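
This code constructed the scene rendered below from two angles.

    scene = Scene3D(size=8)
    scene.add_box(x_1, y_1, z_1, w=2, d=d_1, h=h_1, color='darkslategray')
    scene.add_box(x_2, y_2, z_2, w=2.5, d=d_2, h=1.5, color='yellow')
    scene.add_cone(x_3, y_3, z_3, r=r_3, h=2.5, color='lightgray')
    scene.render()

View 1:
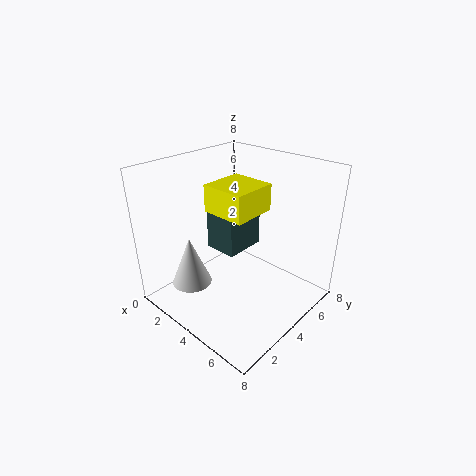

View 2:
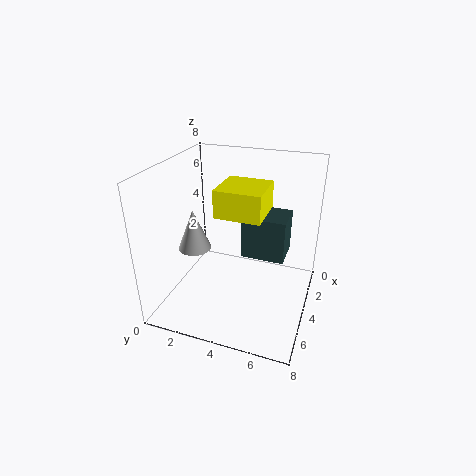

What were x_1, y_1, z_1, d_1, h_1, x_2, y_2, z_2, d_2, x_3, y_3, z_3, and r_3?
x_1 = 1.5
y_1 = 4
z_1 = 2.5
d_1 = 2.5
h_1 = 2.5
x_2 = 2.5
y_2 = 3
z_2 = 5.5
d_2 = 2.5
x_3 = 3.5
y_3 = 1
z_3 = 2.5
r_3 = 1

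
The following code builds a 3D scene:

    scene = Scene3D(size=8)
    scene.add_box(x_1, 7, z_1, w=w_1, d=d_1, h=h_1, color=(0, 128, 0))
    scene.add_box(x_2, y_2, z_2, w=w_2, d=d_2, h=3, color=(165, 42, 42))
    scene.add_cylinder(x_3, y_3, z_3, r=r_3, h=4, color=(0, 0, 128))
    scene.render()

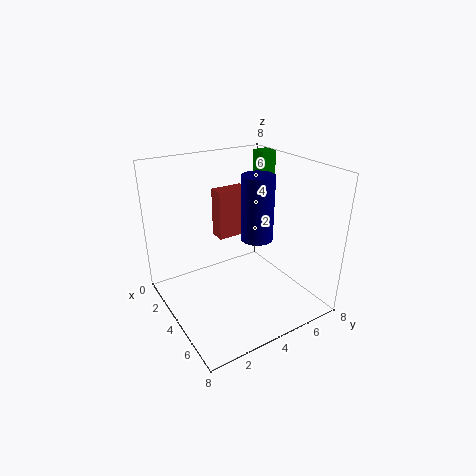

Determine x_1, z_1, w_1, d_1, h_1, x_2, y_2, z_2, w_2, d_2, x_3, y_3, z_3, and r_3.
x_1 = 1, z_1 = 5, w_1 = 1, d_1 = 1, h_1 = 3, x_2 = 1, y_2 = 4, z_2 = 3, w_2 = 1, d_2 = 2, x_3 = 3, y_3 = 6, z_3 = 3, r_3 = 1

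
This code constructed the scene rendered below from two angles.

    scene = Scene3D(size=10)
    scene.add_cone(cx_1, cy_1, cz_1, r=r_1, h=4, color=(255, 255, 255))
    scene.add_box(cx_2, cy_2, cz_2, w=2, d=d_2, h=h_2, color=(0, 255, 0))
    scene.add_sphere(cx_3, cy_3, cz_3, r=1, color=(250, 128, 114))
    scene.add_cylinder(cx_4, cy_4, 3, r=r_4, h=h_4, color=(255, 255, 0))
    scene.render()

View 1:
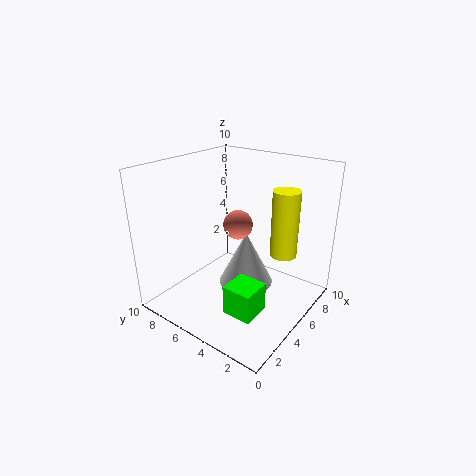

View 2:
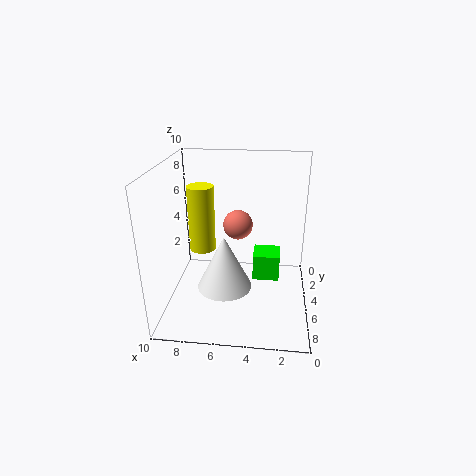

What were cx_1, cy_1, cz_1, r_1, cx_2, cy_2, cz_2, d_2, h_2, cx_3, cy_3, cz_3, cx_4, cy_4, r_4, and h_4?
cx_1 = 6, cy_1 = 5, cz_1 = 1, r_1 = 2, cx_2 = 2, cy_2 = 2, cz_2 = 1, d_2 = 2, h_2 = 2, cx_3 = 5, cy_3 = 5, cz_3 = 6, cx_4 = 8, cy_4 = 3, r_4 = 1, h_4 = 5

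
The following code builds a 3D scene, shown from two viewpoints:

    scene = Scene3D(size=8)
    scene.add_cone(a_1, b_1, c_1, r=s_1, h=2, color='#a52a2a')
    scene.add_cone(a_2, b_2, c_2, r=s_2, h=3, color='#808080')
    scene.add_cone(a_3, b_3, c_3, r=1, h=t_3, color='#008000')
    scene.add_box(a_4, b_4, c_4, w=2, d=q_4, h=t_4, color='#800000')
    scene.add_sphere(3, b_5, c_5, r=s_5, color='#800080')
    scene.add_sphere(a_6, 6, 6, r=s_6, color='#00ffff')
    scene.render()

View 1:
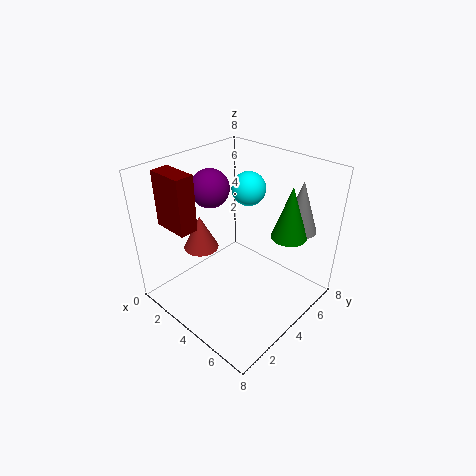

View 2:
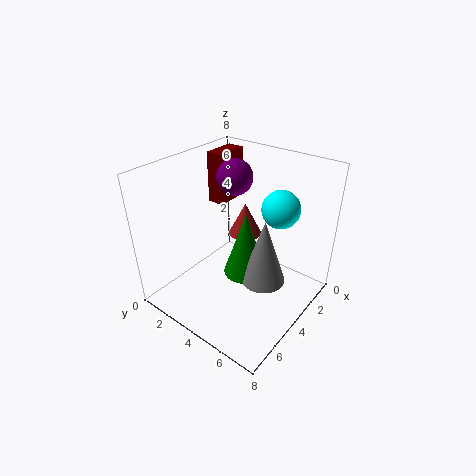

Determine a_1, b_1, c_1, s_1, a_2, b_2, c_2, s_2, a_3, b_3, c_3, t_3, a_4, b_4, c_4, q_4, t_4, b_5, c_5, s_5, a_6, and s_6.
a_1 = 2, b_1 = 3, c_1 = 3, s_1 = 1, a_2 = 6, b_2 = 7, c_2 = 4, s_2 = 1, a_3 = 6, b_3 = 6, c_3 = 4, t_3 = 3, a_4 = 1, b_4 = 1, c_4 = 5, q_4 = 1, t_4 = 3, b_5 = 3, c_5 = 7, s_5 = 1, a_6 = 3, s_6 = 1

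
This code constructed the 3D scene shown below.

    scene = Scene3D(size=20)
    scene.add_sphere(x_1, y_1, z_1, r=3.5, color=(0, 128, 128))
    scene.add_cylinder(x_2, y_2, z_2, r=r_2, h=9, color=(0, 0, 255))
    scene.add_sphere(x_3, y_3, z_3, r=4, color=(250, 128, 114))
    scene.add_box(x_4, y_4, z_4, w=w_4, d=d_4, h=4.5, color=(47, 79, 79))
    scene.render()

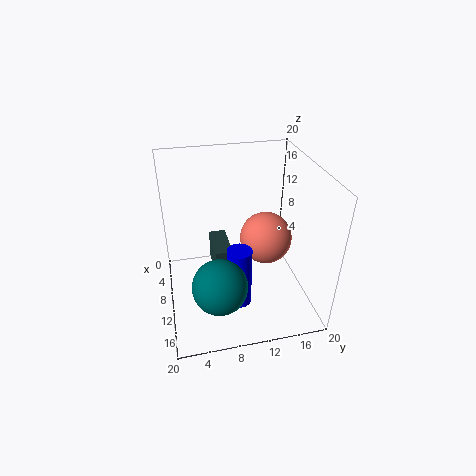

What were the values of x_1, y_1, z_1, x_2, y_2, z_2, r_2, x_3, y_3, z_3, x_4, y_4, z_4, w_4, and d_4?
x_1 = 16.25
y_1 = 6.25
z_1 = 7.25
x_2 = 12
y_2 = 9.75
z_2 = 0.25
r_2 = 1.75
x_3 = 6.5
y_3 = 15.25
z_3 = 7
x_4 = 4
y_4 = 6.75
z_4 = 3.25
w_4 = 6
d_4 = 2.5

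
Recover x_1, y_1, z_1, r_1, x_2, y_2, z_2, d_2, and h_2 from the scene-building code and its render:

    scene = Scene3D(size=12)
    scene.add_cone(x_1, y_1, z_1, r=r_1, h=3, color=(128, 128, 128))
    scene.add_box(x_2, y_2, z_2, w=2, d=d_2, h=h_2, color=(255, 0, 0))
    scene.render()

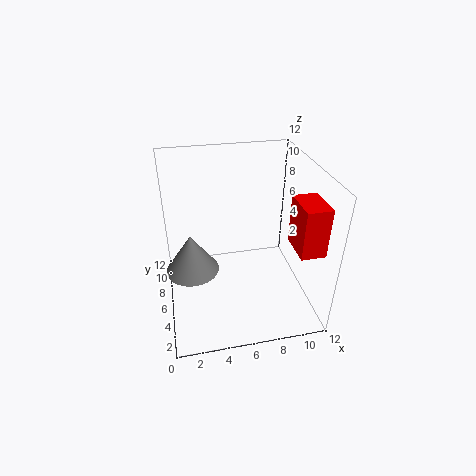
x_1 = 2
y_1 = 4
z_1 = 5
r_1 = 2
x_2 = 10
y_2 = 2
z_2 = 6
d_2 = 3
h_2 = 4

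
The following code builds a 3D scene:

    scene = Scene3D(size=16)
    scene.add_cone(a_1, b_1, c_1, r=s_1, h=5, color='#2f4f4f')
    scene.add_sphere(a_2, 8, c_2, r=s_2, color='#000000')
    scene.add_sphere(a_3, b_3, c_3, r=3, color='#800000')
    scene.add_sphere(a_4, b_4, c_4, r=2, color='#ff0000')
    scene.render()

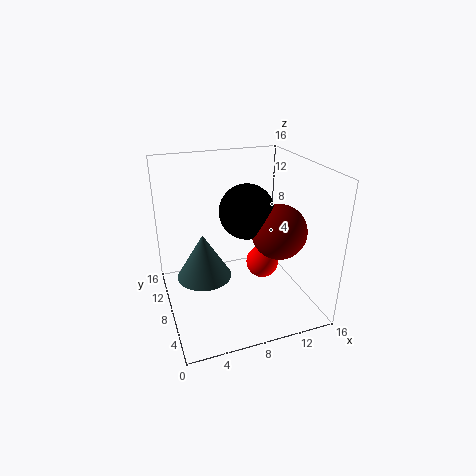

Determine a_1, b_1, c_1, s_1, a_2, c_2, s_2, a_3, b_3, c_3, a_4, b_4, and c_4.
a_1 = 4
b_1 = 8
c_1 = 4
s_1 = 3
a_2 = 9
c_2 = 11
s_2 = 3
a_3 = 12
b_3 = 6
c_3 = 9
a_4 = 12
b_4 = 10
c_4 = 3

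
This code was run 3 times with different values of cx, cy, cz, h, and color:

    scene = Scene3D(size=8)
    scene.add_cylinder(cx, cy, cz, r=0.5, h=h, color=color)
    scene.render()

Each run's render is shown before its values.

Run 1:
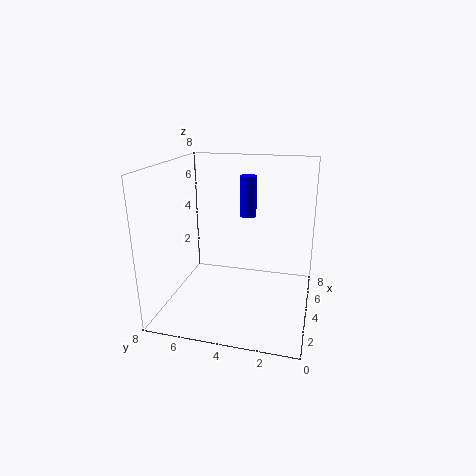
cx = 6.5
cy = 4
cz = 4.5
h = 2.5
color = 'blue'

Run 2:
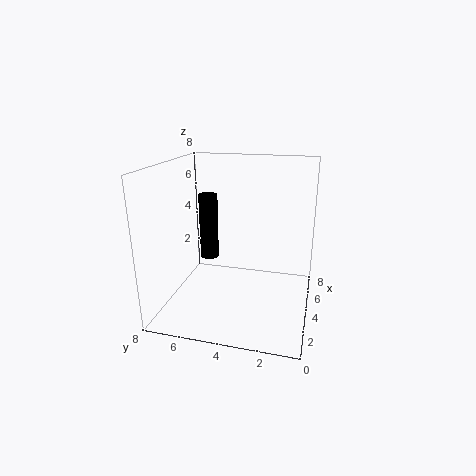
cx = 3.5
cy = 5.5
cz = 3
h = 3.5
color = 'black'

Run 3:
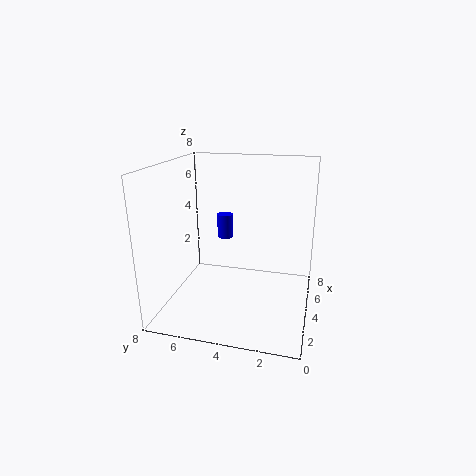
cx = 6.5
cy = 5.5
cz = 3
h = 1.5
color = 'blue'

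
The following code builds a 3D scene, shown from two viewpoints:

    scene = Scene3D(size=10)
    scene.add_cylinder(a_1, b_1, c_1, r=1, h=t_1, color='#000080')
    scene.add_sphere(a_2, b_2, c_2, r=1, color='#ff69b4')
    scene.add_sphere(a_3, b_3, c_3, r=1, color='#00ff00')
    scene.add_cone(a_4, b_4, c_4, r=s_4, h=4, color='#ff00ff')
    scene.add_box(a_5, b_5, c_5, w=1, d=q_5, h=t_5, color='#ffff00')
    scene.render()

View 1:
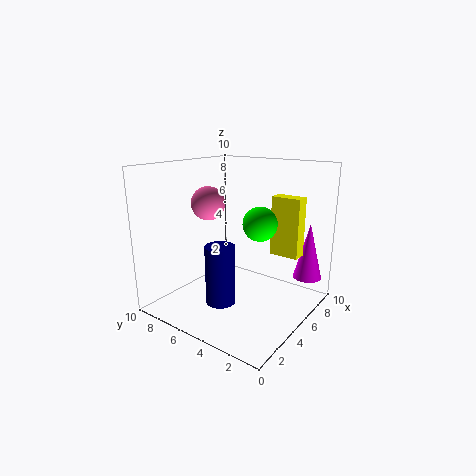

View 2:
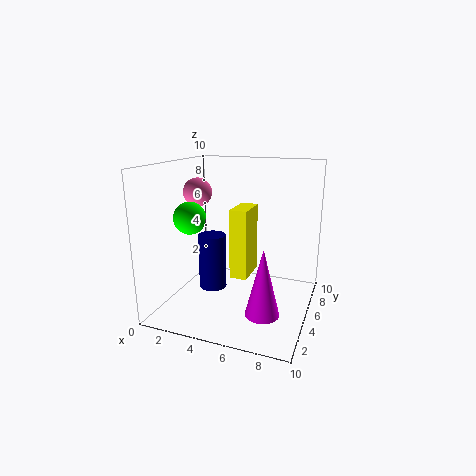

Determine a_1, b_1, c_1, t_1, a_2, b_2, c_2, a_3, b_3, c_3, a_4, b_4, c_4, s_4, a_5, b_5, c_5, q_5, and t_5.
a_1 = 3
b_1 = 5
c_1 = 1
t_1 = 4
a_2 = 2
b_2 = 5
c_2 = 8
a_3 = 3
b_3 = 2
c_3 = 7
a_4 = 8
b_4 = 1
c_4 = 2
s_4 = 1
a_5 = 6
b_5 = 1
c_5 = 4
q_5 = 2
t_5 = 4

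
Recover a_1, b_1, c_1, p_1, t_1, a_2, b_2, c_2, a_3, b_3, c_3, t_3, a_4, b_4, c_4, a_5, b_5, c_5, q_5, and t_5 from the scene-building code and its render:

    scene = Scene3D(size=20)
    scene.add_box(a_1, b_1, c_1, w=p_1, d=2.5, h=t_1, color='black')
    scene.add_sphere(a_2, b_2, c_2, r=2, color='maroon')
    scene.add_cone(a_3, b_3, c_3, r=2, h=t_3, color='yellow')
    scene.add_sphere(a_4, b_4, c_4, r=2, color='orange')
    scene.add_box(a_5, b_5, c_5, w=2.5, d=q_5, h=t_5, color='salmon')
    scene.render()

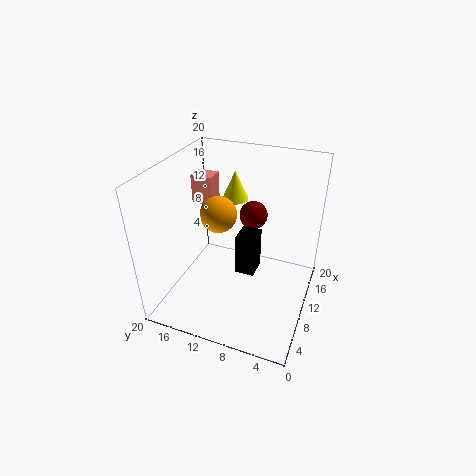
a_1 = 6.5; b_1 = 6.5; c_1 = 7; p_1 = 3; t_1 = 5.5; a_2 = 13.5; b_2 = 9; c_2 = 12; a_3 = 16.5; b_3 = 13; c_3 = 12.5; t_3 = 4.5; a_4 = 3; b_4 = 9.5; c_4 = 17.5; a_5 = 10.5; b_5 = 14; c_5 = 14; q_5 = 3; t_5 = 4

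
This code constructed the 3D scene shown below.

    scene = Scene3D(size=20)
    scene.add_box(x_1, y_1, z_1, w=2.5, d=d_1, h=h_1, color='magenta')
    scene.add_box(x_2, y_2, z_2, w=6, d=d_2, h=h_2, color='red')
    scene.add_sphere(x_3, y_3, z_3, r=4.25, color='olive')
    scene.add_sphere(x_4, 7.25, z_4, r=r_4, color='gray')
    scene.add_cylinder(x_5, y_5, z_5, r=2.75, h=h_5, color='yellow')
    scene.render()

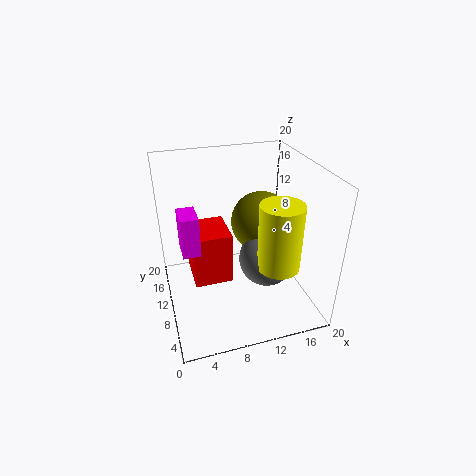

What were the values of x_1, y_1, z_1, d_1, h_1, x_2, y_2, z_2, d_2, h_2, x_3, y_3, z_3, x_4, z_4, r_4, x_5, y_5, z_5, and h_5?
x_1 = 2.25; y_1 = 10; z_1 = 8; d_1 = 4; h_1 = 5.75; x_2 = 4; y_2 = 12.5; z_2 = 0.5; d_2 = 6.75; h_2 = 8.25; x_3 = 13.75; y_3 = 11; z_3 = 11.5; x_4 = 13.25; z_4 = 7.75; r_4 = 3.75; x_5 = 13.75; y_5 = 4.5; z_5 = 8.25; h_5 = 8.75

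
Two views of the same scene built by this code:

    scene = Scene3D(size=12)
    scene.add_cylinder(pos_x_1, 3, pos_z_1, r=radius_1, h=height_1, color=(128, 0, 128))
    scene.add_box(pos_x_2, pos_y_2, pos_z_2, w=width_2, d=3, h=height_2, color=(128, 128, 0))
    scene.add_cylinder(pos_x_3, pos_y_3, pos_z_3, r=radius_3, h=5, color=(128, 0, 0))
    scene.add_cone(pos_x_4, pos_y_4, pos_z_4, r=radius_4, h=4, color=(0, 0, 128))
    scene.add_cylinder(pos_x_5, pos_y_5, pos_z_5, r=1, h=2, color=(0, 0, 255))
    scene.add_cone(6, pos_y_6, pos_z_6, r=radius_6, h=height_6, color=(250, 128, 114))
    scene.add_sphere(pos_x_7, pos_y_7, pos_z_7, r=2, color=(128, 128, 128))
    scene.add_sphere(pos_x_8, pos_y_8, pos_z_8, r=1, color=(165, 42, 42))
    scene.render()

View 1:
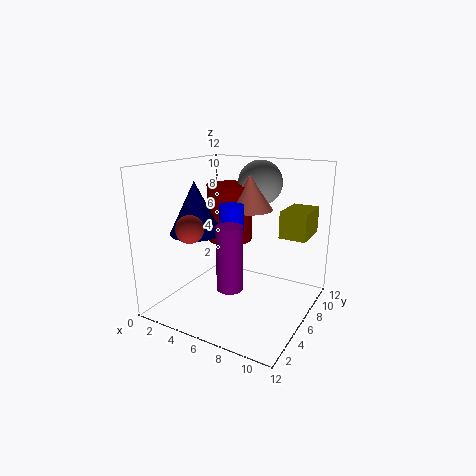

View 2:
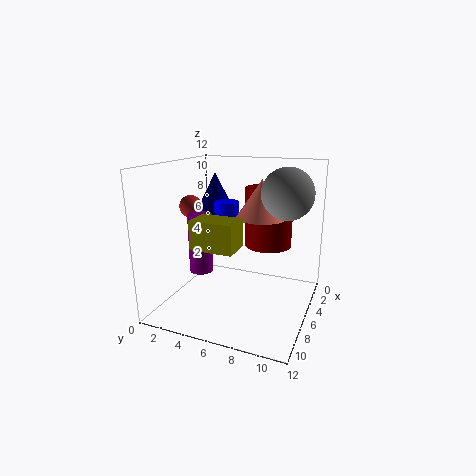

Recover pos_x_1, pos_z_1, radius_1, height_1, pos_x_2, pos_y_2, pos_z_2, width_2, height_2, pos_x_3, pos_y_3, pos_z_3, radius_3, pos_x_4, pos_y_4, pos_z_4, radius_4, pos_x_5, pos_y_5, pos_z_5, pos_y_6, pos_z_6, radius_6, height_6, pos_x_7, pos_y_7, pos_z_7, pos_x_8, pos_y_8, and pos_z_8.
pos_x_1 = 7, pos_z_1 = 3, radius_1 = 1, height_1 = 5, pos_x_2 = 10, pos_y_2 = 5, pos_z_2 = 7, width_2 = 2, height_2 = 2, pos_x_3 = 4, pos_y_3 = 8, pos_z_3 = 5, radius_3 = 2, pos_x_4 = 4, pos_y_4 = 3, pos_z_4 = 7, radius_4 = 2, pos_x_5 = 6, pos_y_5 = 5, pos_z_5 = 7, pos_y_6 = 8, pos_z_6 = 8, radius_6 = 2, height_6 = 3, pos_x_7 = 6, pos_y_7 = 10, pos_z_7 = 10, pos_x_8 = 5, pos_y_8 = 1, pos_z_8 = 8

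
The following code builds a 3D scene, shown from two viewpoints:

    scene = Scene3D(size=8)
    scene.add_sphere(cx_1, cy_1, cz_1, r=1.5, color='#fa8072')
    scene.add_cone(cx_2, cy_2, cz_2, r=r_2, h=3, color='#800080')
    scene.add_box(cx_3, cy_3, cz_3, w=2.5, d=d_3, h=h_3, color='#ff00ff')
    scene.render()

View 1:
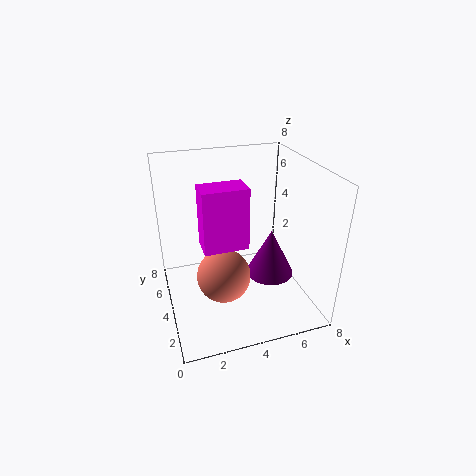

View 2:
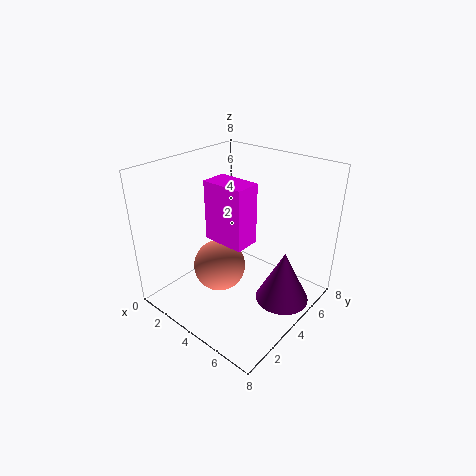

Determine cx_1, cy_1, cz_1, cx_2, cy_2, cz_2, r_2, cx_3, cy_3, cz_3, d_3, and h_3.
cx_1 = 3
cy_1 = 3.5
cz_1 = 2
cx_2 = 6.5
cy_2 = 5
cz_2 = 0.5
r_2 = 1.5
cx_3 = 2
cy_3 = 3.5
cz_3 = 3.5
d_3 = 1.5
h_3 = 3.5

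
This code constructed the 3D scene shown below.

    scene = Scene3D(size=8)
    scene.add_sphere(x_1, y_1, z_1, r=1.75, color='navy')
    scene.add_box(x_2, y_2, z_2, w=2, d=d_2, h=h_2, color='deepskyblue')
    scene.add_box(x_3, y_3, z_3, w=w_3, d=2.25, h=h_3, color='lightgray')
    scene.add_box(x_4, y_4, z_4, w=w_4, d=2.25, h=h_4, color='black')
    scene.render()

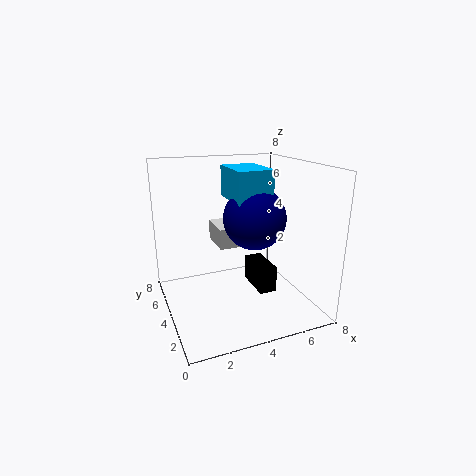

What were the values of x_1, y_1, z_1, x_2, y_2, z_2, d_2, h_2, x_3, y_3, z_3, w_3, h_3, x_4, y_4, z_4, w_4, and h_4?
x_1 = 5; y_1 = 4; z_1 = 5; x_2 = 3.75; y_2 = 3.25; z_2 = 6; d_2 = 2.75; h_2 = 1.75; x_3 = 3.5; y_3 = 5.5; z_3 = 2.75; w_3 = 1.25; h_3 = 1.25; x_4 = 5; y_4 = 3; z_4 = 0.75; w_4 = 1; h_4 = 1.5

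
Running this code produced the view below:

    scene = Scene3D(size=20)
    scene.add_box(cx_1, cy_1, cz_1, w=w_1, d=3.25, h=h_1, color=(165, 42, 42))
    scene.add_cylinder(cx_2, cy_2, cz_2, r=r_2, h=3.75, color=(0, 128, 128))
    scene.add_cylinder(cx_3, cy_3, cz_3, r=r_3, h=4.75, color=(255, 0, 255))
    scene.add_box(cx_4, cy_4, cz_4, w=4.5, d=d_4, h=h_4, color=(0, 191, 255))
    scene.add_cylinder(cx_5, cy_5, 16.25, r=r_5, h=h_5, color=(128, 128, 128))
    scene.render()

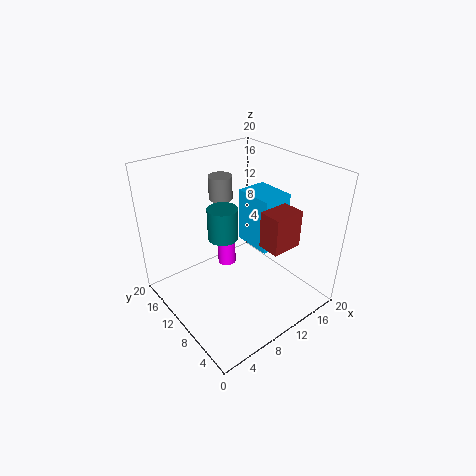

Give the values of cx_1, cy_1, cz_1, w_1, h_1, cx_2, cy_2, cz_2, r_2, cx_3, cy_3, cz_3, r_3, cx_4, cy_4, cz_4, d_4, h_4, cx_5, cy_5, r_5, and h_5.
cx_1 = 12
cy_1 = 4.5
cz_1 = 9
w_1 = 4.5
h_1 = 5.25
cx_2 = 5
cy_2 = 6.5
cz_2 = 13.75
r_2 = 1.75
cx_3 = 13.5
cy_3 = 17.5
cz_3 = 0.25
r_3 = 1.5
cx_4 = 13
cy_4 = 7.75
cz_4 = 7.25
d_4 = 5.75
h_4 = 8
cx_5 = 8
cy_5 = 11
r_5 = 1.5
h_5 = 3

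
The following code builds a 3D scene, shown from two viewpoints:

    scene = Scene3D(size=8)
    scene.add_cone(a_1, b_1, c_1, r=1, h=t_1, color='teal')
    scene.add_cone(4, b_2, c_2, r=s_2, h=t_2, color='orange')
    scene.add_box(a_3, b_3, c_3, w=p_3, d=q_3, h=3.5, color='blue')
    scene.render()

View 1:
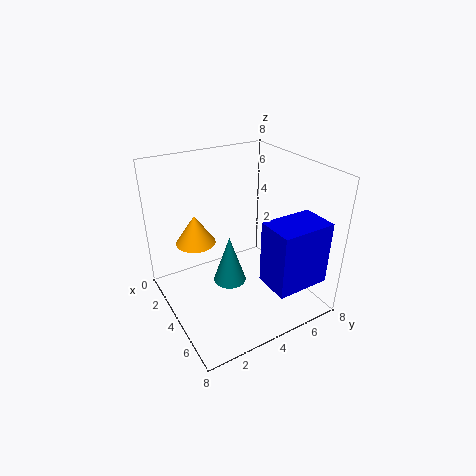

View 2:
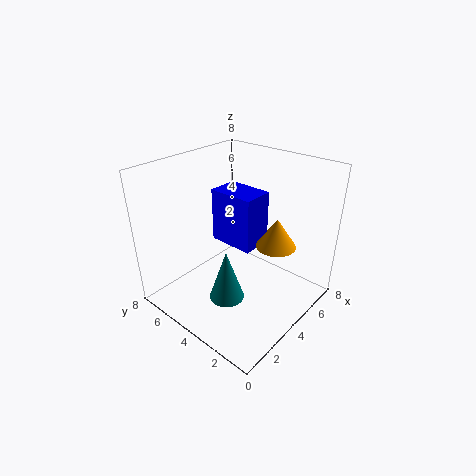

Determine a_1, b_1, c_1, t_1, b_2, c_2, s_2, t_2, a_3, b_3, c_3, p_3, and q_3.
a_1 = 3, b_1 = 4, c_1 = 0.5, t_1 = 3, b_2 = 1.5, c_2 = 4.5, s_2 = 1, t_2 = 1.5, a_3 = 5.5, b_3 = 4.5, c_3 = 2, p_3 = 2, q_3 = 3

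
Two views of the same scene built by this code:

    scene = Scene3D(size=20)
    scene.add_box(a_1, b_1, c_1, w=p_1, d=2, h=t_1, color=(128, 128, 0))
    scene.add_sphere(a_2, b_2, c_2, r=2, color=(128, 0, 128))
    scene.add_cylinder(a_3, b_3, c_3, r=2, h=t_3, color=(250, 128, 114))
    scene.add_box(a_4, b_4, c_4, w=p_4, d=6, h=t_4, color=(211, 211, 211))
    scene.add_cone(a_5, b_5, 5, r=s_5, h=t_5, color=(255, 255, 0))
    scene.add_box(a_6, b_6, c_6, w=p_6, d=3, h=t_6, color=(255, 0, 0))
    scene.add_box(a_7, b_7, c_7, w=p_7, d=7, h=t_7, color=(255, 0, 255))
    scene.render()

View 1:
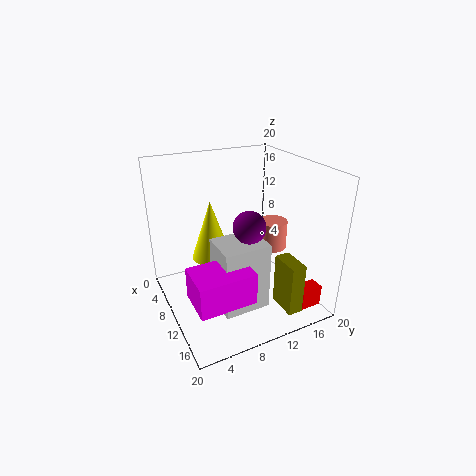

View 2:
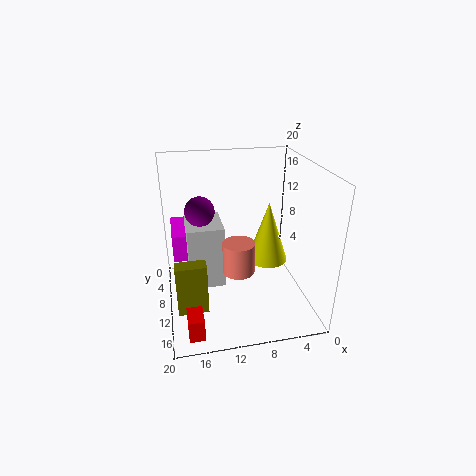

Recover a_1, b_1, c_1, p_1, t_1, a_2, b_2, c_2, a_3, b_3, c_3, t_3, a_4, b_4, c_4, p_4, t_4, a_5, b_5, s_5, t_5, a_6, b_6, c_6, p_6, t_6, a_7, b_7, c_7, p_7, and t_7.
a_1 = 15; b_1 = 13; c_1 = 2; p_1 = 4; t_1 = 7; a_2 = 15; b_2 = 9; c_2 = 14; a_3 = 11; b_3 = 15; c_3 = 8; t_3 = 4; a_4 = 12; b_4 = 5; c_4 = 3; p_4 = 5; t_4 = 9; a_5 = 5; b_5 = 8; s_5 = 3; t_5 = 9; a_6 = 16; b_6 = 16; c_6 = 1; p_6 = 2; t_6 = 3; a_7 = 14; b_7 = 1; c_7 = 6; p_7 = 5; t_7 = 4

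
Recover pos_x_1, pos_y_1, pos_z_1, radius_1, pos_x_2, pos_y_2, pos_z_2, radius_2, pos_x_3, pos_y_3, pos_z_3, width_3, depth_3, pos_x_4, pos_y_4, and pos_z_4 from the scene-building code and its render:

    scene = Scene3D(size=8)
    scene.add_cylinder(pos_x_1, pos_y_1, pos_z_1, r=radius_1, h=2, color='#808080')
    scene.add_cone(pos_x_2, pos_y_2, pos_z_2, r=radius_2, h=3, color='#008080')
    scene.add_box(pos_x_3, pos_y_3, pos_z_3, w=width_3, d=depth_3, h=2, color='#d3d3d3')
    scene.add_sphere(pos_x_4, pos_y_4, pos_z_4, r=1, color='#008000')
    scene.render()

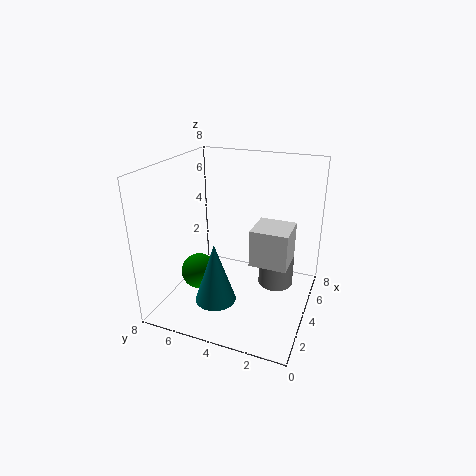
pos_x_1 = 5, pos_y_1 = 2, pos_z_1 = 1, radius_1 = 1, pos_x_2 = 1, pos_y_2 = 4, pos_z_2 = 2, radius_2 = 1, pos_x_3 = 3, pos_y_3 = 1, pos_z_3 = 3, width_3 = 2, depth_3 = 2, pos_x_4 = 3, pos_y_4 = 6, pos_z_4 = 2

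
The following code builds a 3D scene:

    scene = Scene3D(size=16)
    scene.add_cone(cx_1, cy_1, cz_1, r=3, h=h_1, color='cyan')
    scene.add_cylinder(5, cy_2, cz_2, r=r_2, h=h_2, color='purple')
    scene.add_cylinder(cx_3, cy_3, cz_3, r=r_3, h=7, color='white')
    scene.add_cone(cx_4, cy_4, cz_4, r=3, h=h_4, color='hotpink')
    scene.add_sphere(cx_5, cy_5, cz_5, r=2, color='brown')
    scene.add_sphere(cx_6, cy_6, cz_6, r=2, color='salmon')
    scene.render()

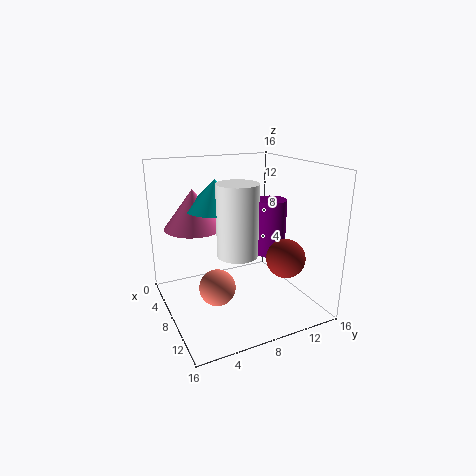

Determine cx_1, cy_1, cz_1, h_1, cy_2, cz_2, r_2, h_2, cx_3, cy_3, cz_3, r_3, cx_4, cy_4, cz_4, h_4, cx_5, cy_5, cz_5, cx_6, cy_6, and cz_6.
cx_1 = 9; cy_1 = 5; cz_1 = 12; h_1 = 3; cy_2 = 14; cz_2 = 4; r_2 = 2; h_2 = 7; cx_3 = 12; cy_3 = 6; cz_3 = 8; r_3 = 2; cx_4 = 8; cy_4 = 3; cz_4 = 10; h_4 = 4; cx_5 = 13; cy_5 = 11; cz_5 = 7; cx_6 = 9; cy_6 = 5; cz_6 = 3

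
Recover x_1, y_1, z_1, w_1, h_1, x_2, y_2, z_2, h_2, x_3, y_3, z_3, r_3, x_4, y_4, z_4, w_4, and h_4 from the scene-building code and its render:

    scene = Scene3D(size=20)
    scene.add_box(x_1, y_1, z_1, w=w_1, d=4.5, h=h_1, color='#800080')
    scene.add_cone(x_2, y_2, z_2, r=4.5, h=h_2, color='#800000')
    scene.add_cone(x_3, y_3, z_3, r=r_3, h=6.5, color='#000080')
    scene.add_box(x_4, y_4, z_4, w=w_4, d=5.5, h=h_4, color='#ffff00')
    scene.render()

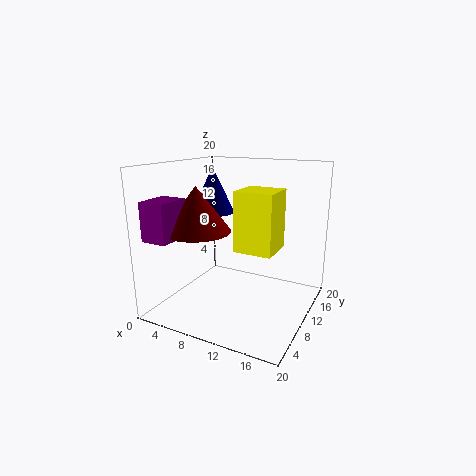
x_1 = 1.5; y_1 = 0.5; z_1 = 11; w_1 = 3.5; h_1 = 5; x_2 = 6; y_2 = 6; z_2 = 11.5; h_2 = 6; x_3 = 5.5; y_3 = 11; z_3 = 13; r_3 = 3; x_4 = 9.5; y_4 = 9.5; z_4 = 8; w_4 = 5.5; h_4 = 8.5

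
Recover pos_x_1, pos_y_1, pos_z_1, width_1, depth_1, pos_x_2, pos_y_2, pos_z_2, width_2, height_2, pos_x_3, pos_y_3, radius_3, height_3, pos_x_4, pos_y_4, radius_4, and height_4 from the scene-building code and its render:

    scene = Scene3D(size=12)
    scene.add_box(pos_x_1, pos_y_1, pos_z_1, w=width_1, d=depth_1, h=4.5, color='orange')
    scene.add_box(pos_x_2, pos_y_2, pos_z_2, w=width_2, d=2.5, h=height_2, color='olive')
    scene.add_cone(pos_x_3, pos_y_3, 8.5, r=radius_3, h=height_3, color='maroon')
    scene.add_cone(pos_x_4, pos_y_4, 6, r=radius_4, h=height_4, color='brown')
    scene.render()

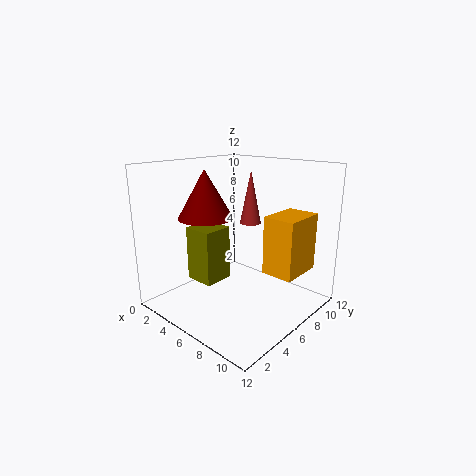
pos_x_1 = 9; pos_y_1 = 5.5; pos_z_1 = 4; width_1 = 2.5; depth_1 = 3.5; pos_x_2 = 3; pos_y_2 = 3; pos_z_2 = 2.5; width_2 = 2.5; height_2 = 4.5; pos_x_3 = 6; pos_y_3 = 2.5; radius_3 = 2; height_3 = 3.5; pos_x_4 = 4; pos_y_4 = 10; radius_4 = 1; height_4 = 5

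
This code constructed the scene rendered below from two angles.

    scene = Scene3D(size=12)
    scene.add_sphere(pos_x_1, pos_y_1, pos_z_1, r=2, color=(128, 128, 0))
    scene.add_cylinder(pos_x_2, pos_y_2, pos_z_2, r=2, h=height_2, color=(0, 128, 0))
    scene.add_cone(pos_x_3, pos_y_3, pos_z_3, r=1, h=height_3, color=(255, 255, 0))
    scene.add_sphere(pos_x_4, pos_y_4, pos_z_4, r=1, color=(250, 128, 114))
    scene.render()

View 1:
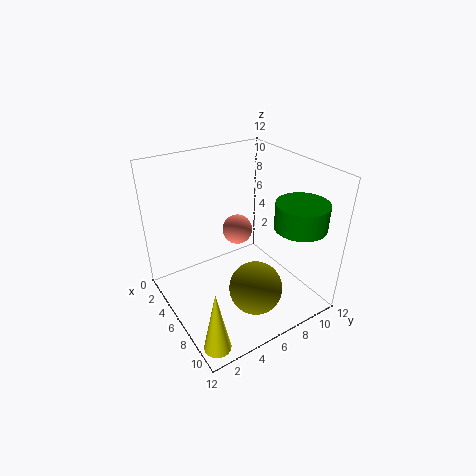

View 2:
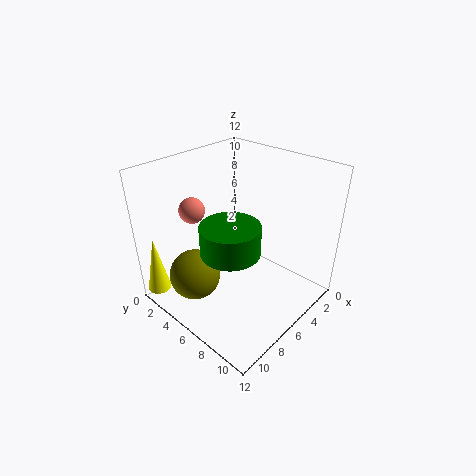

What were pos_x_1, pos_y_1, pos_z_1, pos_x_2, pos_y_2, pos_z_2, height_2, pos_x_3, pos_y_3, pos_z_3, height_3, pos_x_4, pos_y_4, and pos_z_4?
pos_x_1 = 10, pos_y_1 = 5, pos_z_1 = 4, pos_x_2 = 10, pos_y_2 = 9, pos_z_2 = 8, height_2 = 2, pos_x_3 = 11, pos_y_3 = 1, pos_z_3 = 1, height_3 = 5, pos_x_4 = 9, pos_y_4 = 4, pos_z_4 = 9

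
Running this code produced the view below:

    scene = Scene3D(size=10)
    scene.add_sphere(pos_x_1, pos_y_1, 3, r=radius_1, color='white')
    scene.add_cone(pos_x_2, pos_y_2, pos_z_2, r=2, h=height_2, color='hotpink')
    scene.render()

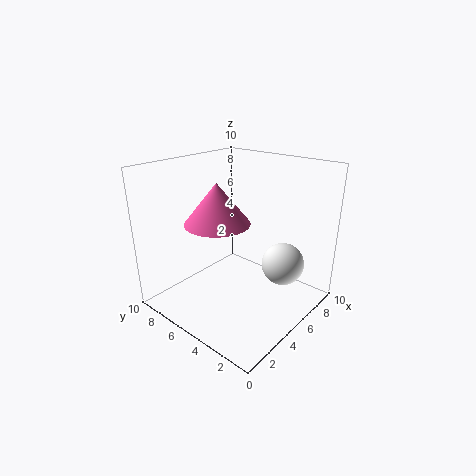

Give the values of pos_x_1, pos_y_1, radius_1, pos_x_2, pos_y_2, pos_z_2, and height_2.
pos_x_1 = 7, pos_y_1 = 2.5, radius_1 = 1.5, pos_x_2 = 2.5, pos_y_2 = 4.5, pos_z_2 = 7, height_2 = 2.5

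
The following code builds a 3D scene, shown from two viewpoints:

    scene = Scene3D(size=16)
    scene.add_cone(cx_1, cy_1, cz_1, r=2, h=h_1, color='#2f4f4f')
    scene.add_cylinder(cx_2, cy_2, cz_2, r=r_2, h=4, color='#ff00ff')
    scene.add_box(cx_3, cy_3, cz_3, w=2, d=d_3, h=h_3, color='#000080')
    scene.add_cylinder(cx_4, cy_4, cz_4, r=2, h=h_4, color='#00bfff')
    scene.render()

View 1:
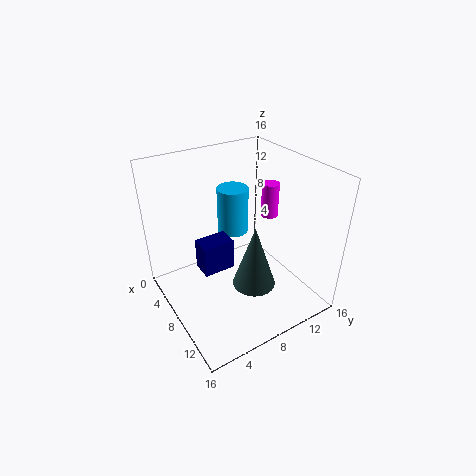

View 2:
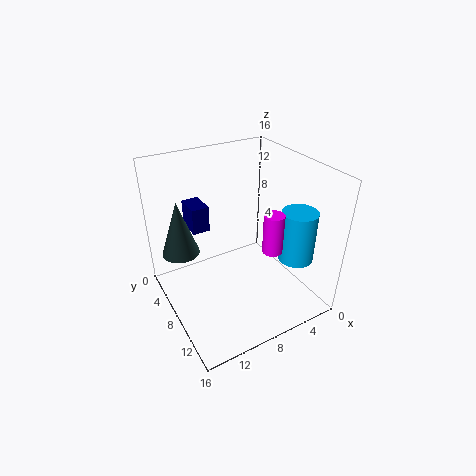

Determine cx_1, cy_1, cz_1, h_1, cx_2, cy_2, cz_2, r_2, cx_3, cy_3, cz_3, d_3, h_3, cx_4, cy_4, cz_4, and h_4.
cx_1 = 14; cy_1 = 6; cz_1 = 7; h_1 = 6; cx_2 = 7; cy_2 = 13; cz_2 = 9; r_2 = 1; cx_3 = 10; cy_3 = 2; cz_3 = 8; d_3 = 3; h_3 = 3; cx_4 = 2; cy_4 = 11; cz_4 = 5; h_4 = 6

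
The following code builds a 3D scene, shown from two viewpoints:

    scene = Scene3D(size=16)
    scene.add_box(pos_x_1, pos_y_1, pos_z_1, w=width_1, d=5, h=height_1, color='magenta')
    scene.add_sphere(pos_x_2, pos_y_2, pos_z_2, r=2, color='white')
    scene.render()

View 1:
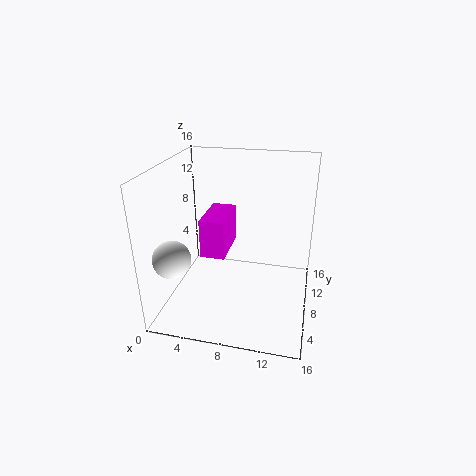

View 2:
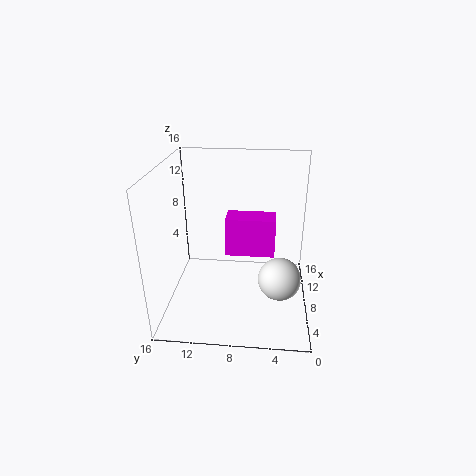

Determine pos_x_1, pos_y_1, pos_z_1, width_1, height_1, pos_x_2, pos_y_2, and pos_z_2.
pos_x_1 = 5, pos_y_1 = 4, pos_z_1 = 7.5, width_1 = 2.5, height_1 = 4, pos_x_2 = 2, pos_y_2 = 3.5, pos_z_2 = 7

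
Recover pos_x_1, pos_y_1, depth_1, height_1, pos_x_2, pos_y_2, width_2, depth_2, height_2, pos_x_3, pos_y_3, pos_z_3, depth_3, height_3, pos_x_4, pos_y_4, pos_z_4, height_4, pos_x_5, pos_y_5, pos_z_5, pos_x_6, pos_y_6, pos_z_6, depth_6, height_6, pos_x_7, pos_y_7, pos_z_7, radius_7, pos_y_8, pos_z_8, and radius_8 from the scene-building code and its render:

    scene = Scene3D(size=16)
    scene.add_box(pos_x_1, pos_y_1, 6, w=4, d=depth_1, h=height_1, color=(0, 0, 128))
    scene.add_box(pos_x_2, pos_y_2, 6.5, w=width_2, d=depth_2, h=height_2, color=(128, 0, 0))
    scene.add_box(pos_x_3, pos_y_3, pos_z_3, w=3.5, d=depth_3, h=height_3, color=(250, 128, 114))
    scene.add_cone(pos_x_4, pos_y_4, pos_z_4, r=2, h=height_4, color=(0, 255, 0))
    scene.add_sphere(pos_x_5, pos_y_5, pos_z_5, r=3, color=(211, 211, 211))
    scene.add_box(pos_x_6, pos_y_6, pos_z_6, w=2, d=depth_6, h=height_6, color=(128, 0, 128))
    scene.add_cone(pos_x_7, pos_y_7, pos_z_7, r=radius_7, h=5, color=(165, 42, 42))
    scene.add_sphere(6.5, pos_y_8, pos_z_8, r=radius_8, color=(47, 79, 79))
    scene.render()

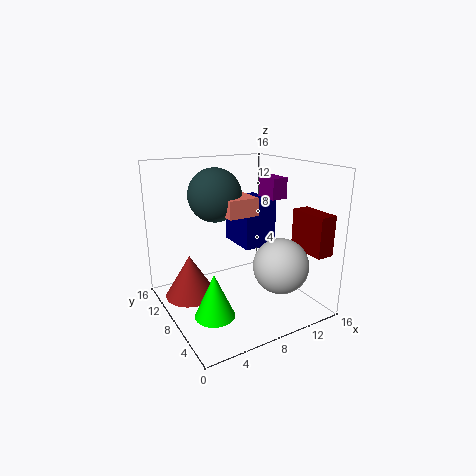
pos_x_1 = 9.5, pos_y_1 = 8.5, depth_1 = 5, height_1 = 5.5, pos_x_2 = 14, pos_y_2 = 1.5, width_2 = 2, depth_2 = 4.5, height_2 = 4.5, pos_x_3 = 6.5, pos_y_3 = 7, pos_z_3 = 10.5, depth_3 = 4.5, height_3 = 2, pos_x_4 = 3, pos_y_4 = 4, pos_z_4 = 2, height_4 = 4.5, pos_x_5 = 11, pos_y_5 = 4, pos_z_5 = 5.5, pos_x_6 = 13, pos_y_6 = 8.5, pos_z_6 = 11.5, depth_6 = 3, height_6 = 2.5, pos_x_7 = 3.5, pos_y_7 = 11.5, pos_z_7 = 0.5, radius_7 = 3, pos_y_8 = 10.5, pos_z_8 = 12.5, radius_8 = 3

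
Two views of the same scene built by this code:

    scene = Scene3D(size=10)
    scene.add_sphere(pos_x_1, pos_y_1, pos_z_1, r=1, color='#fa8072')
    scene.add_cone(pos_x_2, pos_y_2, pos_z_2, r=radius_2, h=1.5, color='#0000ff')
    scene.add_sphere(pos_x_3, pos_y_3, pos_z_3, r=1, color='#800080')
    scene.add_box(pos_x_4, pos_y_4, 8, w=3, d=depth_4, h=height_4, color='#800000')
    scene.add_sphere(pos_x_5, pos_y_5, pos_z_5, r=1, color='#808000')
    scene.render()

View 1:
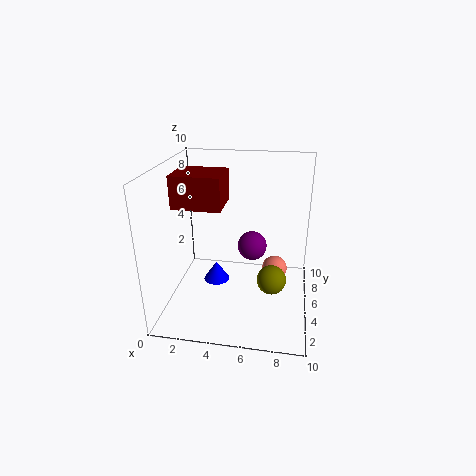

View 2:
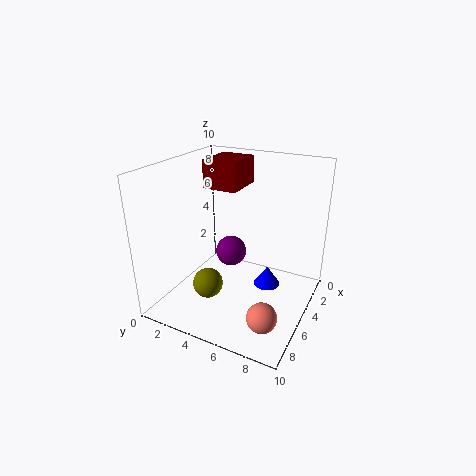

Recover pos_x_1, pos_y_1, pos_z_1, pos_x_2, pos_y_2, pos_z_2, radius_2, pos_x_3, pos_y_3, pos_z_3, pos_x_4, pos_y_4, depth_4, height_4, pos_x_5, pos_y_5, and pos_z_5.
pos_x_1 = 7.5, pos_y_1 = 8, pos_z_1 = 1, pos_x_2 = 3, pos_y_2 = 6.5, pos_z_2 = 0.5, radius_2 = 1, pos_x_3 = 6, pos_y_3 = 5, pos_z_3 = 4.5, pos_x_4 = 1.5, pos_y_4 = 2, depth_4 = 2.5, height_4 = 2, pos_x_5 = 7.5, pos_y_5 = 4, pos_z_5 = 2.5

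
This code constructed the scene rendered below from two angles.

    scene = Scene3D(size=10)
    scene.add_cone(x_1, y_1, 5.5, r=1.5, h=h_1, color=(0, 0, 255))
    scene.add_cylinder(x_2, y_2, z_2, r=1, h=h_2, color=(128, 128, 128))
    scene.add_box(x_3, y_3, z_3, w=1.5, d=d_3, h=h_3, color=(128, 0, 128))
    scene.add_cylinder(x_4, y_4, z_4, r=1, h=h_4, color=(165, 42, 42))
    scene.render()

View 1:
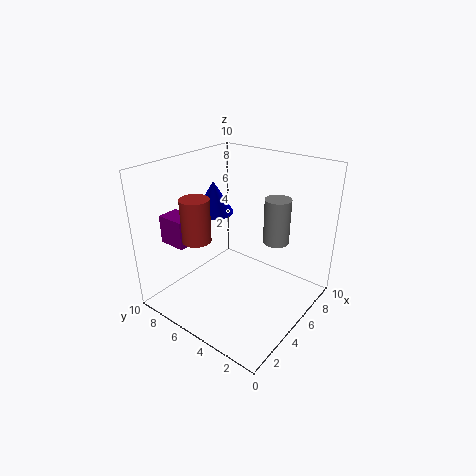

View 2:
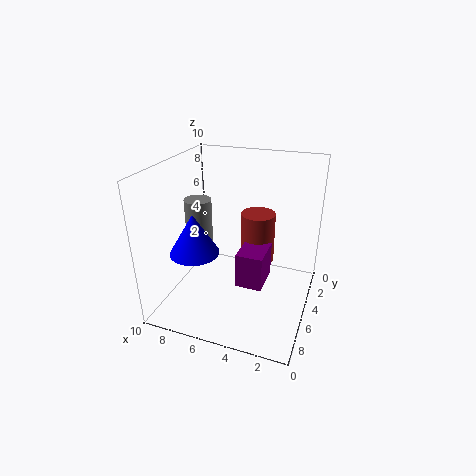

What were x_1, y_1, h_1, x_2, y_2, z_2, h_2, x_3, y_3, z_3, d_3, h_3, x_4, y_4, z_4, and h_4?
x_1 = 6.5, y_1 = 8.5, h_1 = 2.5, x_2 = 8.5, y_2 = 4, z_2 = 3.5, h_2 = 3.5, x_3 = 2, y_3 = 7.5, z_3 = 4.5, d_3 = 2, h_3 = 2, x_4 = 3, y_4 = 7, z_4 = 5, h_4 = 3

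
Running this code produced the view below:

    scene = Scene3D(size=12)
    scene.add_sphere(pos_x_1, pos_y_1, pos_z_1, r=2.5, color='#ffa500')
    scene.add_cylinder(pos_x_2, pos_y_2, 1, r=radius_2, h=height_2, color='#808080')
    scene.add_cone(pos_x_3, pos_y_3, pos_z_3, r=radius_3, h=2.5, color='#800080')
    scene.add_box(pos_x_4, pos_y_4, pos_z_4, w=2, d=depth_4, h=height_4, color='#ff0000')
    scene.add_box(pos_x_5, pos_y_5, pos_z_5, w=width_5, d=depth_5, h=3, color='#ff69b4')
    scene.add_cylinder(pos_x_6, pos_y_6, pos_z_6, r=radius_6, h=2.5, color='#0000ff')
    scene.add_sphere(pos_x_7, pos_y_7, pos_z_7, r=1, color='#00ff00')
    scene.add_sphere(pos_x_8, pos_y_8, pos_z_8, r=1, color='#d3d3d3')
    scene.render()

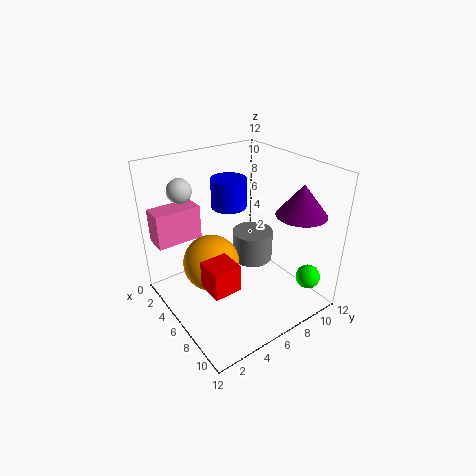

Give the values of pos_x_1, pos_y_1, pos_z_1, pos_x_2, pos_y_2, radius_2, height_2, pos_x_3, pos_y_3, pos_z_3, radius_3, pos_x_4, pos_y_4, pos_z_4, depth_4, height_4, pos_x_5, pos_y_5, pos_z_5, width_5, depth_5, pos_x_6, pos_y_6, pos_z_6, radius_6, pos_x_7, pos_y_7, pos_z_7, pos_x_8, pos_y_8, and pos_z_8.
pos_x_1 = 4; pos_y_1 = 4.5; pos_z_1 = 3; pos_x_2 = 3; pos_y_2 = 10; radius_2 = 2; height_2 = 3; pos_x_3 = 9.5; pos_y_3 = 9.5; pos_z_3 = 8.5; radius_3 = 2; pos_x_4 = 8.5; pos_y_4 = 1; pos_z_4 = 5; depth_4 = 2; height_4 = 2; pos_x_5 = 0.5; pos_y_5 = 0.5; pos_z_5 = 5; width_5 = 2; depth_5 = 4; pos_x_6 = 4; pos_y_6 = 6.5; pos_z_6 = 8; radius_6 = 1.5; pos_x_7 = 10.5; pos_y_7 = 10; pos_z_7 = 3; pos_x_8 = 3; pos_y_8 = 2.5; pos_z_8 = 10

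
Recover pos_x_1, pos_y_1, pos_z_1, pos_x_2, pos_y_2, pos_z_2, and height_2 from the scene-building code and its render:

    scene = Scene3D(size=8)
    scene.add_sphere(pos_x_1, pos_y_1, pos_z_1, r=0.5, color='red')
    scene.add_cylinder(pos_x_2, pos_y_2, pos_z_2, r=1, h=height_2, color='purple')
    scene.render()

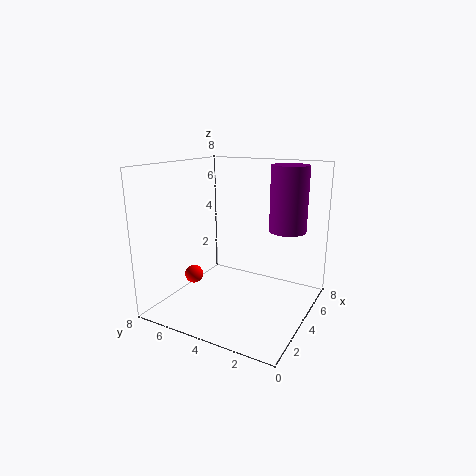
pos_x_1 = 2.5; pos_y_1 = 6; pos_z_1 = 2; pos_x_2 = 5; pos_y_2 = 1.5; pos_z_2 = 4.5; height_2 = 3.5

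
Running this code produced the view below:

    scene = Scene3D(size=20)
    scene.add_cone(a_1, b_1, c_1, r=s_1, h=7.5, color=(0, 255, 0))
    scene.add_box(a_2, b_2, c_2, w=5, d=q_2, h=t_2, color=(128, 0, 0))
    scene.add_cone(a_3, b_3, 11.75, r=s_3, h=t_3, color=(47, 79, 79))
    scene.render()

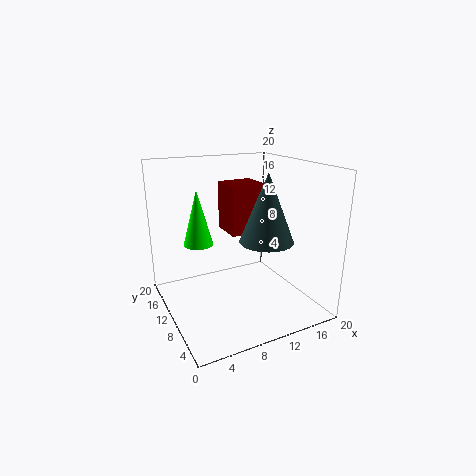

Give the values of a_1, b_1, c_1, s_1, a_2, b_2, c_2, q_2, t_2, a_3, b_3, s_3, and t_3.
a_1 = 4.75; b_1 = 11.5; c_1 = 9.5; s_1 = 2; a_2 = 9; b_2 = 9.5; c_2 = 10.5; q_2 = 4.75; t_2 = 6.75; a_3 = 10.5; b_3 = 3.5; s_3 = 3.25; t_3 = 8.25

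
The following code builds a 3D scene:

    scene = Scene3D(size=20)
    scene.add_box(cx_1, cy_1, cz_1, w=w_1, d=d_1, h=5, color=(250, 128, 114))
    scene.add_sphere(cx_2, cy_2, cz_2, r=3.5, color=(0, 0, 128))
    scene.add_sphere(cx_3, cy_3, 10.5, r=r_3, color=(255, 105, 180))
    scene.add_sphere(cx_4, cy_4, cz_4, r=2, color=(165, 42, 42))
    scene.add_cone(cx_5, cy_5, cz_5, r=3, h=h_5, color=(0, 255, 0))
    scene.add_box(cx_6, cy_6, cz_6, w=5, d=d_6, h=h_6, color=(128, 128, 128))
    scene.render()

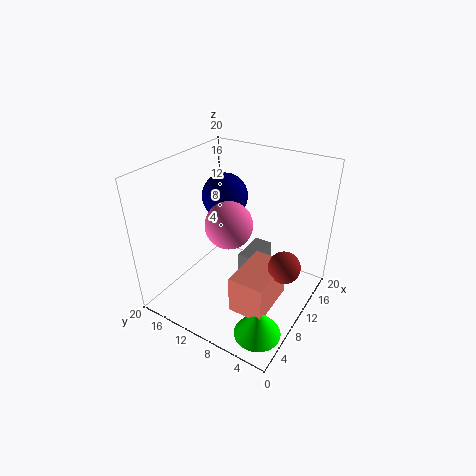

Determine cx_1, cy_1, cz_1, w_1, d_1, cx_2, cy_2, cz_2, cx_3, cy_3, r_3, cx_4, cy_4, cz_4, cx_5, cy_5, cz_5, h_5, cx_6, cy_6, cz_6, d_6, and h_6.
cx_1 = 3
cy_1 = 2.5
cz_1 = 4
w_1 = 7
d_1 = 4.5
cx_2 = 15
cy_2 = 15.5
cz_2 = 13
cx_3 = 11.5
cy_3 = 12.5
r_3 = 3.5
cx_4 = 8
cy_4 = 2
cz_4 = 9.5
cx_5 = 3.5
cy_5 = 3
cz_5 = 1.5
h_5 = 4
cx_6 = 8.5
cy_6 = 6.5
cz_6 = 4
d_6 = 2.5
h_6 = 4.5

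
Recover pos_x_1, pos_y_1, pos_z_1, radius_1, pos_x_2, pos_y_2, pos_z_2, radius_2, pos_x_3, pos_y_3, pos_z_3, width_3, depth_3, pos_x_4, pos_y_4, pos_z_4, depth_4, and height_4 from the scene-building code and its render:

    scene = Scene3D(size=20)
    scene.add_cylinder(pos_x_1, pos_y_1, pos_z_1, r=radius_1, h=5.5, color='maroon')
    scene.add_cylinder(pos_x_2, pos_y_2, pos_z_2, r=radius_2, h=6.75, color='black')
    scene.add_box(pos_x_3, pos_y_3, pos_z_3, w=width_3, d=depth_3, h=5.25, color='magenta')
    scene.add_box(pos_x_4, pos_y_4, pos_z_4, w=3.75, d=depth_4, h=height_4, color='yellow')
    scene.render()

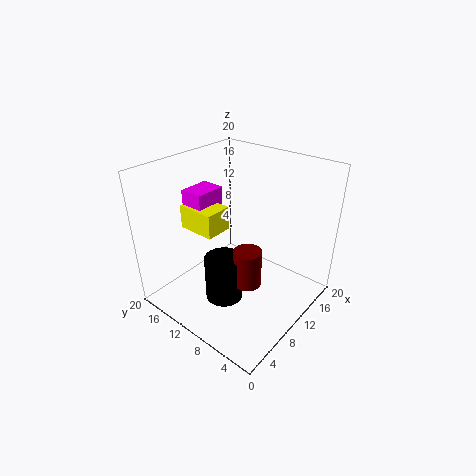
pos_x_1 = 10
pos_y_1 = 8.25
pos_z_1 = 3
radius_1 = 2
pos_x_2 = 8.25
pos_y_2 = 11.25
pos_z_2 = 0.25
radius_2 = 2.75
pos_x_3 = 6
pos_y_3 = 13
pos_z_3 = 11.5
width_3 = 4.25
depth_3 = 3.25
pos_x_4 = 5.5
pos_y_4 = 11
pos_z_4 = 11.5
depth_4 = 5.25
height_4 = 3.25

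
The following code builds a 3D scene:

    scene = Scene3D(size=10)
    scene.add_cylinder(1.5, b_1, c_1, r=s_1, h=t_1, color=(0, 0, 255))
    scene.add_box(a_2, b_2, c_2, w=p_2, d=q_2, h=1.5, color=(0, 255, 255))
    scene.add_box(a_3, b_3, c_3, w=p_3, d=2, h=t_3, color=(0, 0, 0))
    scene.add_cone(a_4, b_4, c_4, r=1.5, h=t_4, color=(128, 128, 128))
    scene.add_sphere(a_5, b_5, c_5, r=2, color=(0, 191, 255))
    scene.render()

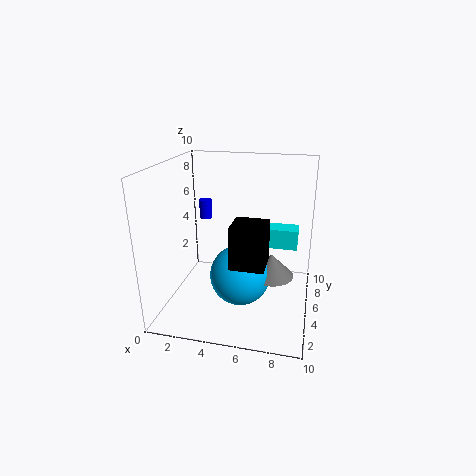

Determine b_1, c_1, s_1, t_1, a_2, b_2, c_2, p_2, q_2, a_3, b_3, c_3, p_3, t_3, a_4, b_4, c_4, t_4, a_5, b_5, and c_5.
b_1 = 8.5
c_1 = 5
s_1 = 0.5
t_1 = 1.5
a_2 = 6
b_2 = 7
c_2 = 3.5
p_2 = 3
q_2 = 1.5
a_3 = 5.5
b_3 = 0.5
c_3 = 5
p_3 = 2
t_3 = 2.5
a_4 = 7.5
b_4 = 4
c_4 = 3
t_4 = 1.5
a_5 = 5.5
b_5 = 3.5
c_5 = 3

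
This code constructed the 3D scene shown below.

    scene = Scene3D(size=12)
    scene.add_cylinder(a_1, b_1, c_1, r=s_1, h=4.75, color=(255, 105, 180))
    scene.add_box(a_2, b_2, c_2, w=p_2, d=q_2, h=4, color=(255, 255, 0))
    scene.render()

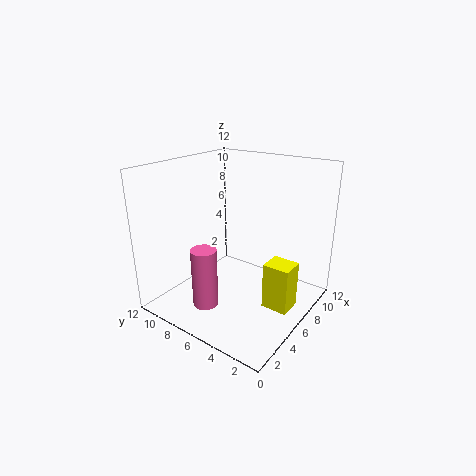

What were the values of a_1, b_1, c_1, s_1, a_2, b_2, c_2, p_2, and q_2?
a_1 = 2.25
b_1 = 6.5
c_1 = 1.5
s_1 = 1
a_2 = 6
b_2 = 1.25
c_2 = 0.25
p_2 = 2
q_2 = 2.25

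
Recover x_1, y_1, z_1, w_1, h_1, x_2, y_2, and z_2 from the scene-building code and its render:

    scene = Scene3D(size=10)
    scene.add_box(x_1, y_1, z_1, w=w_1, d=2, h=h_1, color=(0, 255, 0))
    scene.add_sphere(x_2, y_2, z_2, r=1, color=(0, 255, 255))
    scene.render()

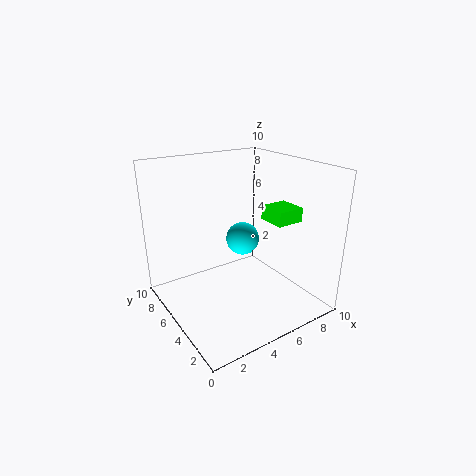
x_1 = 7; y_1 = 3; z_1 = 6; w_1 = 2; h_1 = 1; x_2 = 4; y_2 = 3; z_2 = 6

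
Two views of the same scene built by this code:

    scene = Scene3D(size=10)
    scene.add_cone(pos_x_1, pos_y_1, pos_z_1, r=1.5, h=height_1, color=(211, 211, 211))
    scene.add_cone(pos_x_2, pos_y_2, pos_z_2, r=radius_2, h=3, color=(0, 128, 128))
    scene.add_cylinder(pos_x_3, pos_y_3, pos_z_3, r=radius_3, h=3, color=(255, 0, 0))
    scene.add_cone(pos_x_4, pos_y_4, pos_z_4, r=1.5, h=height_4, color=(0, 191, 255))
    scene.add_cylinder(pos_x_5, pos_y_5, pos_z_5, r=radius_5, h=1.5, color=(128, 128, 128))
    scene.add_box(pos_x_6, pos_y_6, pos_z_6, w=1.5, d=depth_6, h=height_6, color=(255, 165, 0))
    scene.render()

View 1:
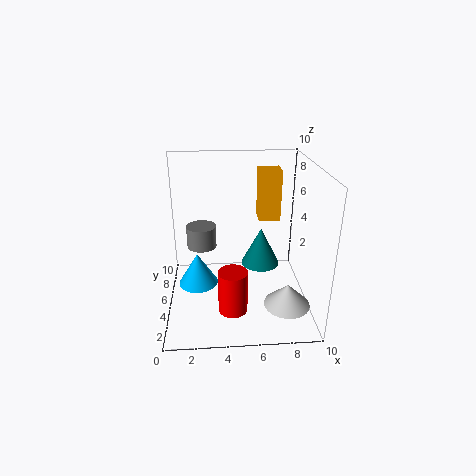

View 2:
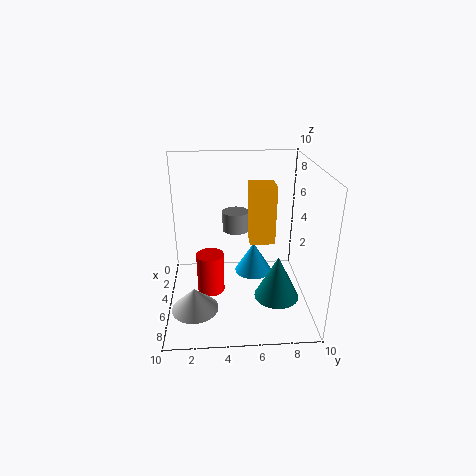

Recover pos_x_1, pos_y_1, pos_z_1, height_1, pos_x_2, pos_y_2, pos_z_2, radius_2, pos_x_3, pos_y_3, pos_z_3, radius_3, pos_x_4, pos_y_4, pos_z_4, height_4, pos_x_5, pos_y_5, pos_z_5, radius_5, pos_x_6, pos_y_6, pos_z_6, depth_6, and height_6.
pos_x_1 = 8
pos_y_1 = 2
pos_z_1 = 1.5
height_1 = 1.5
pos_x_2 = 7
pos_y_2 = 7.5
pos_z_2 = 1.5
radius_2 = 1.5
pos_x_3 = 4.5
pos_y_3 = 3
pos_z_3 = 0.5
radius_3 = 1
pos_x_4 = 2
pos_y_4 = 6.5
pos_z_4 = 0.5
height_4 = 2.5
pos_x_5 = 2.5
pos_y_5 = 5
pos_z_5 = 4.5
radius_5 = 1
pos_x_6 = 6.5
pos_y_6 = 5.5
pos_z_6 = 6
depth_6 = 1.5
height_6 = 3.5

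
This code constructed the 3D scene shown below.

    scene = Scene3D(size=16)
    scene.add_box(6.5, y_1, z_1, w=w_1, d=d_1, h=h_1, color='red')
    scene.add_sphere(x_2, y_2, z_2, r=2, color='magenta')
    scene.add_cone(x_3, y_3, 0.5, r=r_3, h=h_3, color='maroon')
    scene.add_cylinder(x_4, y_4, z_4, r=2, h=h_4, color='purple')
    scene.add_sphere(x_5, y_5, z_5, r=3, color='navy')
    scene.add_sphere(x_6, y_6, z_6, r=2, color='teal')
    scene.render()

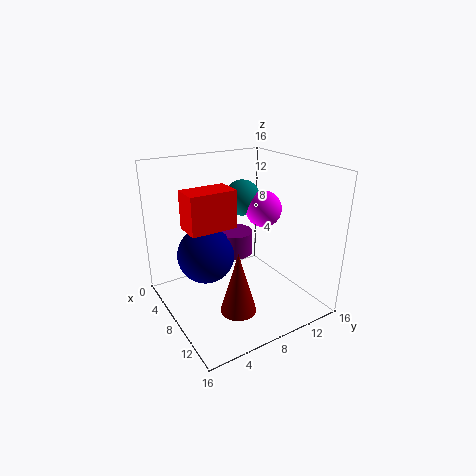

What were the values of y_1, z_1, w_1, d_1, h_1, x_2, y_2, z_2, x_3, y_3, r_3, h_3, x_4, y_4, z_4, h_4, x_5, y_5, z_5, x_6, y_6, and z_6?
y_1 = 2, z_1 = 10, w_1 = 3, d_1 = 5, h_1 = 4, x_2 = 8.5, y_2 = 11, z_2 = 11, x_3 = 10.5, y_3 = 6.5, r_3 = 2, h_3 = 7, x_4 = 8, y_4 = 7.5, z_4 = 6.5, h_4 = 2.5, x_5 = 8, y_5 = 4, z_5 = 7, x_6 = 6.5, y_6 = 9.5, z_6 = 12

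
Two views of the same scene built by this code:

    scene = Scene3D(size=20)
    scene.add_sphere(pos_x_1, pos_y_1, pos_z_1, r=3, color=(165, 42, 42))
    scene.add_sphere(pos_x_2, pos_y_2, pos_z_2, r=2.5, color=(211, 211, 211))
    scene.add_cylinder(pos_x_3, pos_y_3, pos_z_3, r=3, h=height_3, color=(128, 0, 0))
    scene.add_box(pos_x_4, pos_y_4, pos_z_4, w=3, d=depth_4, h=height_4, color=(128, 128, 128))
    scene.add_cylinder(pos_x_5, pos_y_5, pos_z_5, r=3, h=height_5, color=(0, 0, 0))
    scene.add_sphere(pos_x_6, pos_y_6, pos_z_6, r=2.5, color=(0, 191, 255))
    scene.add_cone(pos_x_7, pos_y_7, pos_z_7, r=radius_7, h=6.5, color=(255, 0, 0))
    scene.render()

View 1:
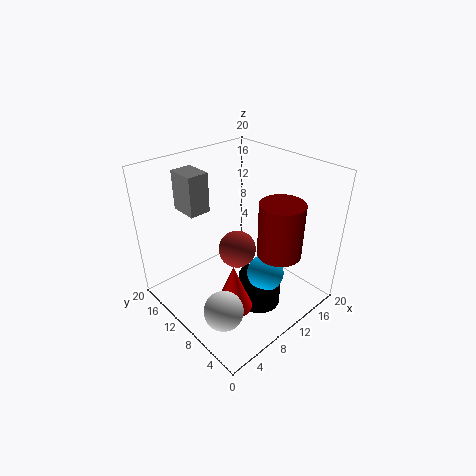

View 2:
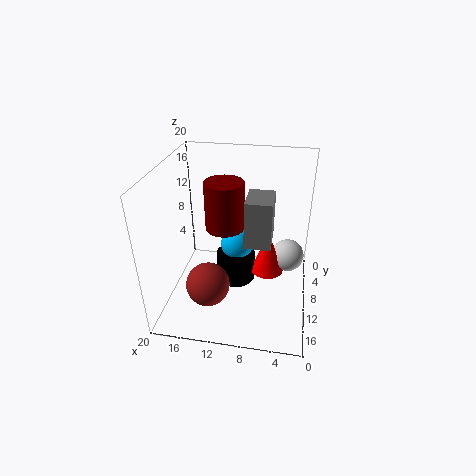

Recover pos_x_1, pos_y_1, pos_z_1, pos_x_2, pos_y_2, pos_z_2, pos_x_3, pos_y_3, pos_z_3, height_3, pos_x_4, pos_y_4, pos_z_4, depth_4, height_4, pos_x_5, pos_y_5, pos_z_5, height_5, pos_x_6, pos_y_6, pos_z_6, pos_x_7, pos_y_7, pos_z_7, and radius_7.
pos_x_1 = 13.5
pos_y_1 = 14
pos_z_1 = 4.5
pos_x_2 = 3
pos_y_2 = 5
pos_z_2 = 4.5
pos_x_3 = 13
pos_y_3 = 5
pos_z_3 = 8.5
height_3 = 7.5
pos_x_4 = 5
pos_y_4 = 13.5
pos_z_4 = 13.5
depth_4 = 4
height_4 = 5.5
pos_x_5 = 11
pos_y_5 = 6.5
pos_z_5 = 0.5
height_5 = 4.5
pos_x_6 = 11
pos_y_6 = 5.5
pos_z_6 = 6
pos_x_7 = 6
pos_y_7 = 6.5
pos_z_7 = 2.5
radius_7 = 2.5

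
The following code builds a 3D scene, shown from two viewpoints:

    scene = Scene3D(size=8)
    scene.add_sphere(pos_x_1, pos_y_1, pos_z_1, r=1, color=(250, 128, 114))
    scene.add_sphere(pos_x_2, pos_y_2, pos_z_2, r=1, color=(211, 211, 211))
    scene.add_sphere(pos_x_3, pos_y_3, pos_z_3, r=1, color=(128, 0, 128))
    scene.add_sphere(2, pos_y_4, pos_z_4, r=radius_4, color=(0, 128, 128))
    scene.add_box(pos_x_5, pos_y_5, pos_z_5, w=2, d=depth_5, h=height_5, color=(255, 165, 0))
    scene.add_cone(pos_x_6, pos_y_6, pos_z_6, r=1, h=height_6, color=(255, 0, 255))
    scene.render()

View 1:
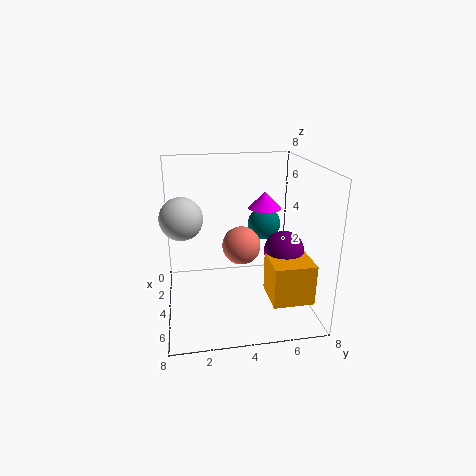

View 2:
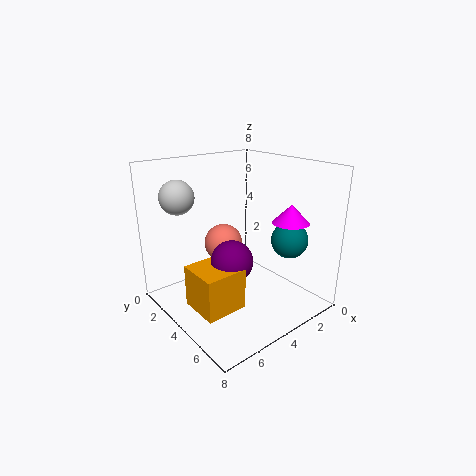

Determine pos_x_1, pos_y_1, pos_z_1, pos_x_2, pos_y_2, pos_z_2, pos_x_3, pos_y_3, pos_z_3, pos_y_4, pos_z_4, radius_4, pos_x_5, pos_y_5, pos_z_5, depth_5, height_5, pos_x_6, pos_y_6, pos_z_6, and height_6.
pos_x_1 = 5; pos_y_1 = 4; pos_z_1 = 4; pos_x_2 = 6; pos_y_2 = 1; pos_z_2 = 6; pos_x_3 = 6; pos_y_3 = 6; pos_z_3 = 4; pos_y_4 = 6; pos_z_4 = 4; radius_4 = 1; pos_x_5 = 6; pos_y_5 = 5; pos_z_5 = 2; depth_5 = 2; height_5 = 2; pos_x_6 = 2; pos_y_6 = 6; pos_z_6 = 5; height_6 = 1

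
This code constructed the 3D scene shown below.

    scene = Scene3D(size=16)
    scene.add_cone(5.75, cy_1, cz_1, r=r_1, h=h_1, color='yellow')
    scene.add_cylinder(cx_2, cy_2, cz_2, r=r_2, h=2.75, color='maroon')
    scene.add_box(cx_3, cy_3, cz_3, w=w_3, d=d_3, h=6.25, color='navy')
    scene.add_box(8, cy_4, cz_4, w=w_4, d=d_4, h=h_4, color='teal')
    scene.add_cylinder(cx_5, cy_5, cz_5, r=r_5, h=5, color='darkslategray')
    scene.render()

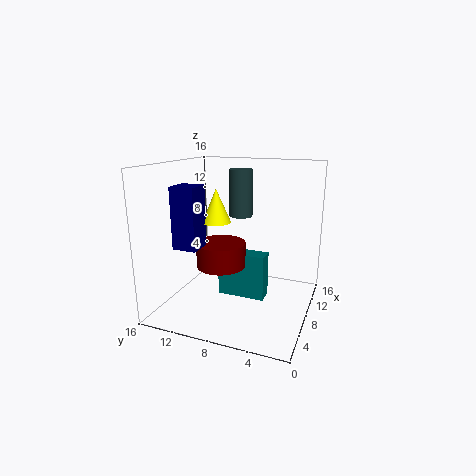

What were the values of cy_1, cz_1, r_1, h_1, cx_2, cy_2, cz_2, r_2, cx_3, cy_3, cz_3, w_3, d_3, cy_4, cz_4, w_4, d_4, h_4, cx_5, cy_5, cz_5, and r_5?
cy_1 = 9.5, cz_1 = 10.25, r_1 = 1.5, h_1 = 3.5, cx_2 = 7.25, cy_2 = 9.75, cz_2 = 4.75, r_2 = 2.75, cx_3 = 2.25, cy_3 = 10.25, cz_3 = 8, w_3 = 2.5, d_3 = 2.5, cy_4 = 5, cz_4 = 0.75, w_4 = 2, d_4 = 5.5, h_4 = 5.25, cx_5 = 8.25, cy_5 = 7.75, cz_5 = 10.5, r_5 = 1.25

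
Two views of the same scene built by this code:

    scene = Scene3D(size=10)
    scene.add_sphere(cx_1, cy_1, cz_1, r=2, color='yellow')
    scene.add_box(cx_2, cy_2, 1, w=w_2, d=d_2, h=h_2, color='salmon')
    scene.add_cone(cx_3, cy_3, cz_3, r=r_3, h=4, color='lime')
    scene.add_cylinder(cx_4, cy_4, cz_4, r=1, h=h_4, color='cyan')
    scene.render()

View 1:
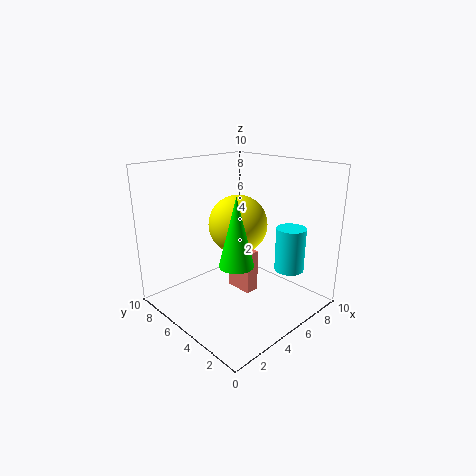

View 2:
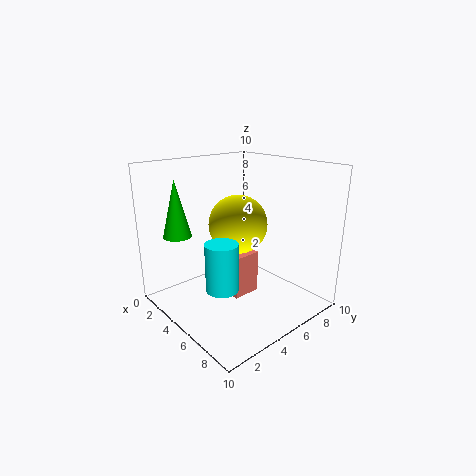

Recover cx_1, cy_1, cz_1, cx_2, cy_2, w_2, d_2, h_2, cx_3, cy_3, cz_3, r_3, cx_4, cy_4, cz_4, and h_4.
cx_1 = 5
cy_1 = 5
cz_1 = 6
cx_2 = 5
cy_2 = 4
w_2 = 1
d_2 = 2
h_2 = 3
cx_3 = 2
cy_3 = 2
cz_3 = 5
r_3 = 1
cx_4 = 7
cy_4 = 2
cz_4 = 3
h_4 = 3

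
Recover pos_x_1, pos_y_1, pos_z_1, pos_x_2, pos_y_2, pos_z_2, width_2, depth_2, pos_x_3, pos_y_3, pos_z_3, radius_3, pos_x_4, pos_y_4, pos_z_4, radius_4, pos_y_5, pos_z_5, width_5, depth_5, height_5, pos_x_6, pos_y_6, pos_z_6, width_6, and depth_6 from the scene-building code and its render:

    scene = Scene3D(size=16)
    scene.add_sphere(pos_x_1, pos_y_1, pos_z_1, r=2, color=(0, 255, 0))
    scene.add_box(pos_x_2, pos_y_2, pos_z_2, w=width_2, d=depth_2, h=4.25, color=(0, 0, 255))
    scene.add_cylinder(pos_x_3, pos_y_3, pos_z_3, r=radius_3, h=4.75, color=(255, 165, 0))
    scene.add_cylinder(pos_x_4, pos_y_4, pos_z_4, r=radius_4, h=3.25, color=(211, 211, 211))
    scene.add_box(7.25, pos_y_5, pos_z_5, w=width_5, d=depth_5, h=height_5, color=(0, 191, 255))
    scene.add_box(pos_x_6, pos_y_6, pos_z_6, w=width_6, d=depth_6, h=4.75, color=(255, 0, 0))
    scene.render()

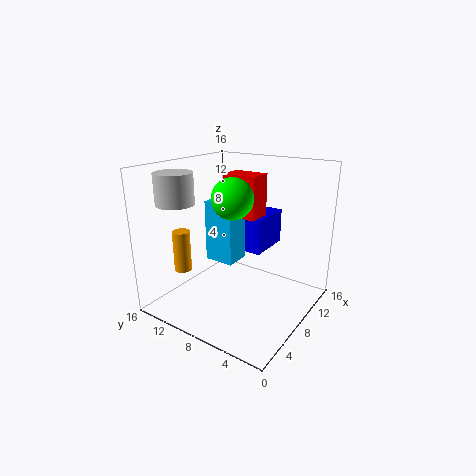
pos_x_1 = 4.5
pos_y_1 = 6.25
pos_z_1 = 13.5
pos_x_2 = 10.5
pos_y_2 = 6.75
pos_z_2 = 5.25
width_2 = 5.5
depth_2 = 3.5
pos_x_3 = 5
pos_y_3 = 13.75
pos_z_3 = 3.75
radius_3 = 1
pos_x_4 = 3.25
pos_y_4 = 12.5
pos_z_4 = 12.25
radius_4 = 2
pos_y_5 = 8.5
pos_z_5 = 4.75
width_5 = 3
depth_5 = 3.5
height_5 = 7
pos_x_6 = 8.75
pos_y_6 = 6.5
pos_z_6 = 10
width_6 = 2.75
depth_6 = 4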